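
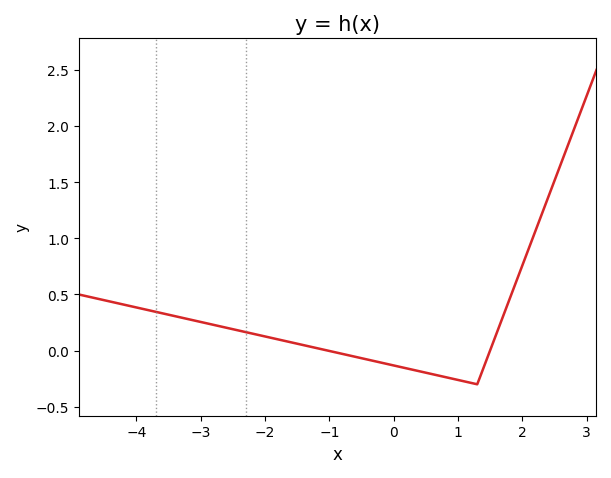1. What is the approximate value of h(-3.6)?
0.35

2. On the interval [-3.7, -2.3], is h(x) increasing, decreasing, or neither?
decreasing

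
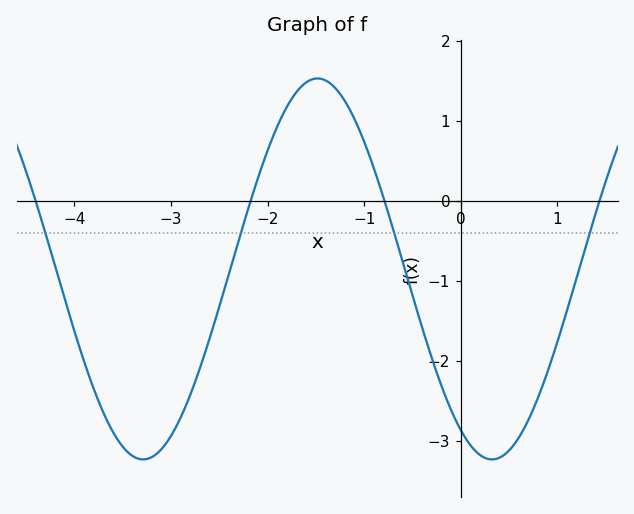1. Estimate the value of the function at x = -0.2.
-2.3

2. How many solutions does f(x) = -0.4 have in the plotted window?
4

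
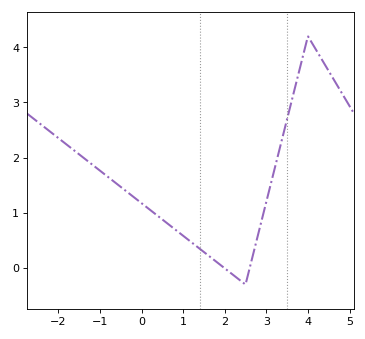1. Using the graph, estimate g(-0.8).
1.65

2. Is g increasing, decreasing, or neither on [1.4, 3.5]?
neither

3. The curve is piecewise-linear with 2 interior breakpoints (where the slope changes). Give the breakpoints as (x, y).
(2.5, -0.3); (4, 4.2)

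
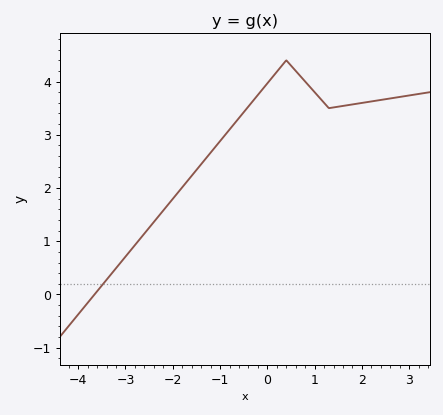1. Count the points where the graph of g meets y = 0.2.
1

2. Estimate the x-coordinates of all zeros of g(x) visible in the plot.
-3.65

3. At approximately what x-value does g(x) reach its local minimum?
1.3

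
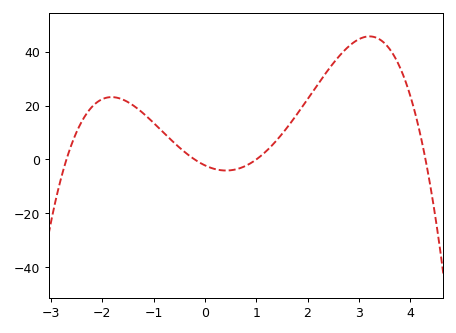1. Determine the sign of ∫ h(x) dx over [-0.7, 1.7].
positive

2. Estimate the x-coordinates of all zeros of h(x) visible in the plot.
-2.7, -0.2, 1, 4.3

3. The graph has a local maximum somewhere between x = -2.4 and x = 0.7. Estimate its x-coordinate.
-1.82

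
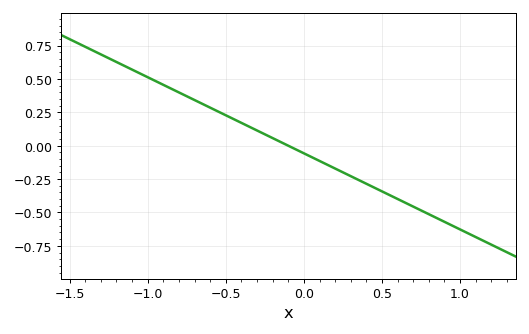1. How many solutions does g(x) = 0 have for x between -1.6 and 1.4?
1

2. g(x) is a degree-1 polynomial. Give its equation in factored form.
y = -0.57(x + 0.1)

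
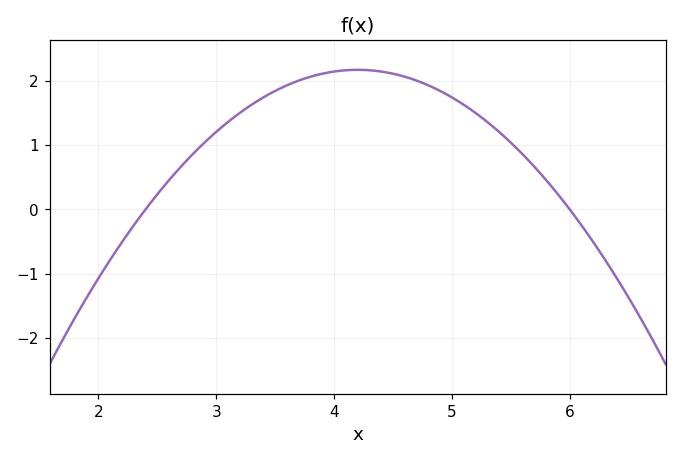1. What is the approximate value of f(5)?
1.7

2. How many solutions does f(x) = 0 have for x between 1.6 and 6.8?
2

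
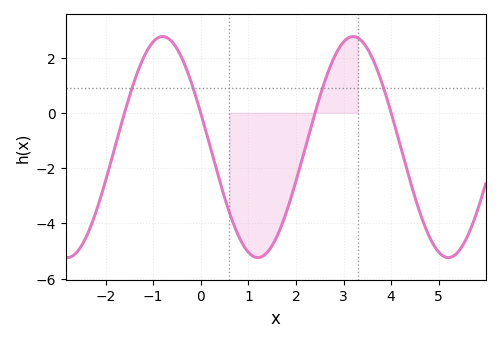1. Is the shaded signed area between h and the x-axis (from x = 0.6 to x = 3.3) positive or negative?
negative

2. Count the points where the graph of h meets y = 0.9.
4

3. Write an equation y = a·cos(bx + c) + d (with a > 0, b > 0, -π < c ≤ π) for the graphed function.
y = 4cos(1.6x + 1.3) - 1.24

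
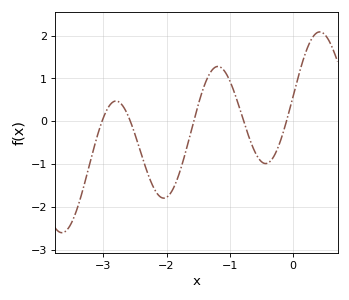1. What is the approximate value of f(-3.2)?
-0.893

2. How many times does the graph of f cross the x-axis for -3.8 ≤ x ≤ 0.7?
5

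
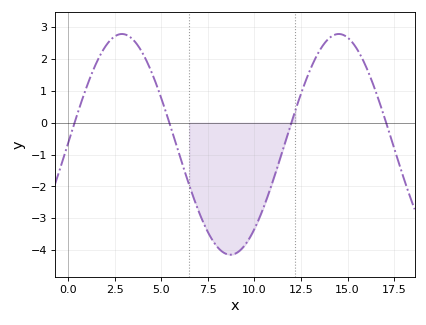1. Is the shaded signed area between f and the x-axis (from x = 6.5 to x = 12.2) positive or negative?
negative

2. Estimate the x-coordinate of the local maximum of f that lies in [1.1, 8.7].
2.89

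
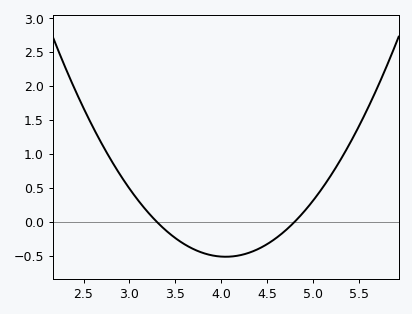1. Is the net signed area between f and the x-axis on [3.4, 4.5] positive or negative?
negative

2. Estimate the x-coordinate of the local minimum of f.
4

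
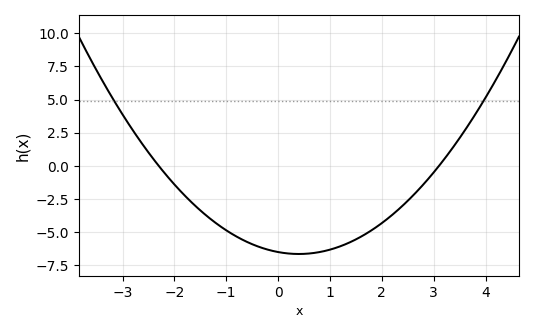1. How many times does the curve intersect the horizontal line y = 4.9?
2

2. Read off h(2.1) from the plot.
-4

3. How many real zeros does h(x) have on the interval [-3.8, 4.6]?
2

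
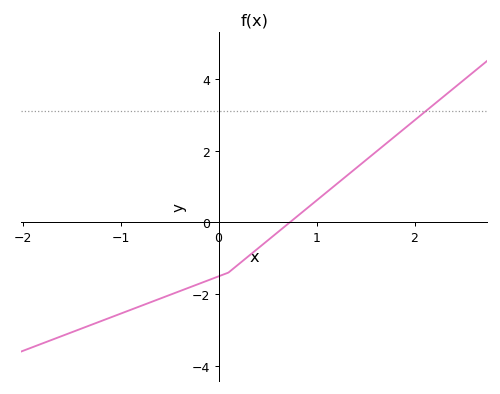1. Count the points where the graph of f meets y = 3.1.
1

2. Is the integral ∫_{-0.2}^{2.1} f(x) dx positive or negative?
positive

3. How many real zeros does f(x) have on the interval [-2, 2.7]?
1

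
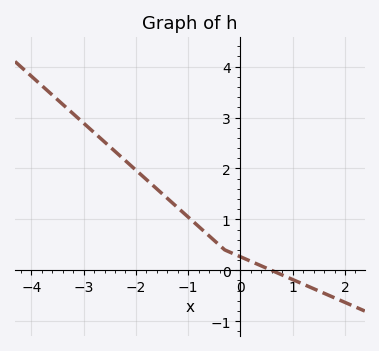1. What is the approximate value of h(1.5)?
-0.4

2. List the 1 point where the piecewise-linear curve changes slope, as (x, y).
(-0.3, 0.4)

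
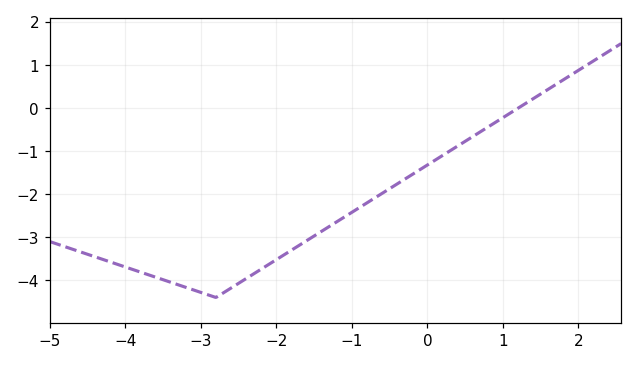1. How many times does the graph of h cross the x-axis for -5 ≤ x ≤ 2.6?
1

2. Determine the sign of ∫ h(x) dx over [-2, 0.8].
negative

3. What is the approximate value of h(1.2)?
0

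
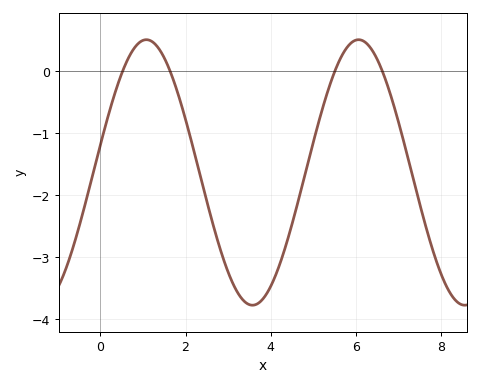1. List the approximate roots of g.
0.6, 1.6, 5.6, 6.6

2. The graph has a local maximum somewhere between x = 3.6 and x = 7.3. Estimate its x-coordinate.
6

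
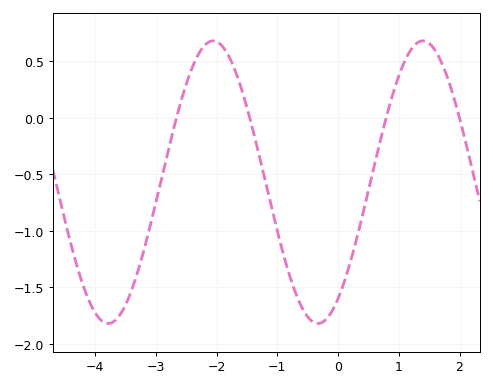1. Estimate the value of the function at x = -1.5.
0.091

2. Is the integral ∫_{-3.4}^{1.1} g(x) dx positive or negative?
negative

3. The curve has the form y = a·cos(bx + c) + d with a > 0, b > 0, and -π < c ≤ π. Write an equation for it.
y = 1.25cos(1.82x - 2.54) - 0.57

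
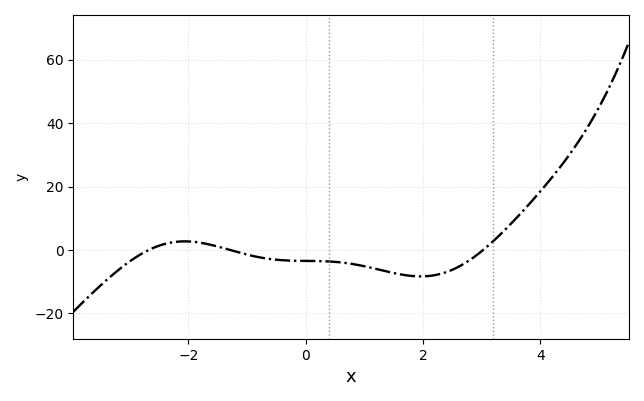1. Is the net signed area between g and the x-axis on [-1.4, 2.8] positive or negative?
negative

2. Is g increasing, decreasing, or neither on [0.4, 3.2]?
neither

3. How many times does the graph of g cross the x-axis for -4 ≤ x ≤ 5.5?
3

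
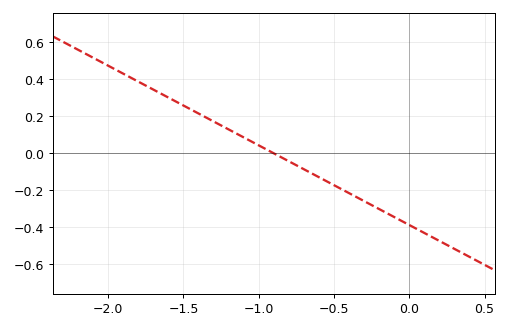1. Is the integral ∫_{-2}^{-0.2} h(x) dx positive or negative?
positive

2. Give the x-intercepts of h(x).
-0.9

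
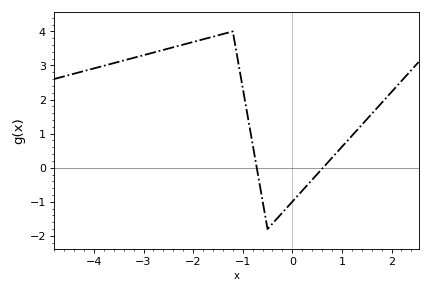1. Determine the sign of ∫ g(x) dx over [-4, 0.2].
positive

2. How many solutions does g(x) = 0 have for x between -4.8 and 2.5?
2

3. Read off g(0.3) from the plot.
-0.513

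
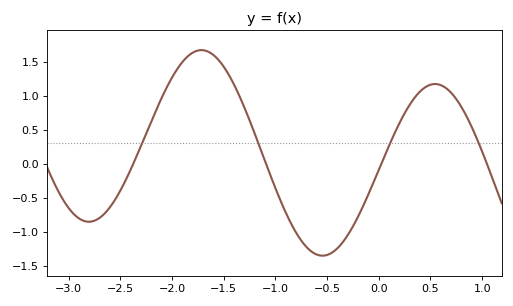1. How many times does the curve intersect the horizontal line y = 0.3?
4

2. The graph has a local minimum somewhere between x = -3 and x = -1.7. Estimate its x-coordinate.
-2.8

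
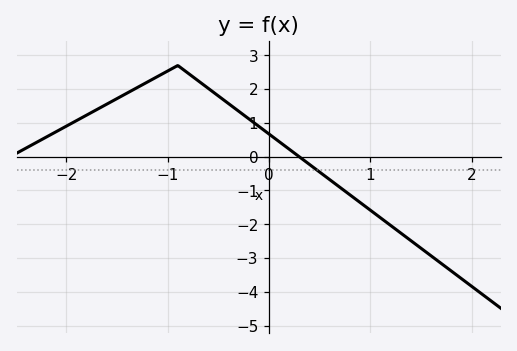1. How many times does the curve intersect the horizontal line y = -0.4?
1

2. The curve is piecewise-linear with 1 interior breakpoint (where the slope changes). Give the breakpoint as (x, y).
(-0.9, 2.7)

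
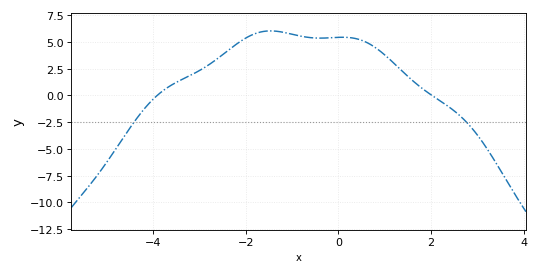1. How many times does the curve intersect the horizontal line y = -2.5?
2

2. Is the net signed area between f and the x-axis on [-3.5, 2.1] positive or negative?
positive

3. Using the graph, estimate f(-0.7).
5.45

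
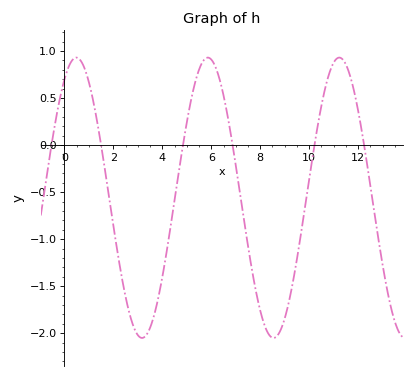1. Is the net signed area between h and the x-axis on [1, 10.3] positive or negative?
negative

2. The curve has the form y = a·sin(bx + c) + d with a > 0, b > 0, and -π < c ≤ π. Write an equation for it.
y = 1.49sin(1.17x + 1) - 0.56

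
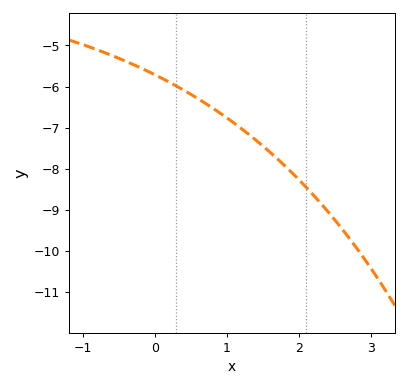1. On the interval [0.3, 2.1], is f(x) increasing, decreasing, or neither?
decreasing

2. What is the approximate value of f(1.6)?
-7.6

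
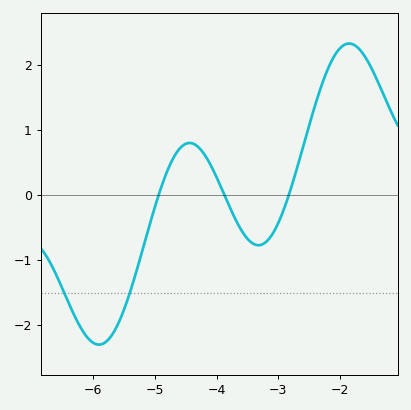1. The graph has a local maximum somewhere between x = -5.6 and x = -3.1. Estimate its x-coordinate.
-4.4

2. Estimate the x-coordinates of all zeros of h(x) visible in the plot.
-4.9, -3.9, -2.8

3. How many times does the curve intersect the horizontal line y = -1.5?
2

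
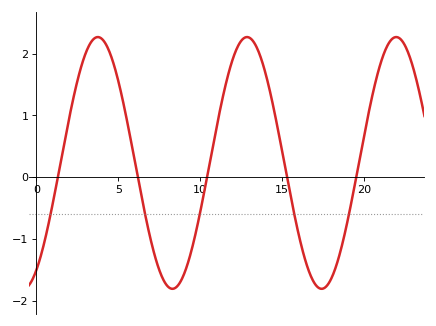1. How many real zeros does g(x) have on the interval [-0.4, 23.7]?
5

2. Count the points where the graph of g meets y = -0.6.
5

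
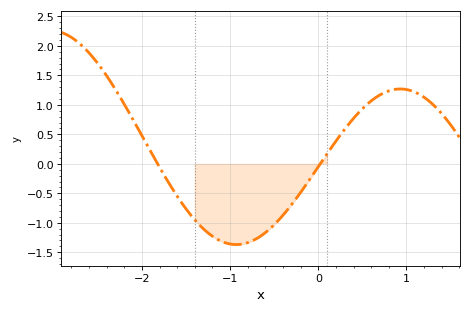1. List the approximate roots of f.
-1.8, 0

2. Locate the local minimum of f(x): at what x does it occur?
-0.9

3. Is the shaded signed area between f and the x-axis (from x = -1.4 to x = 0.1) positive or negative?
negative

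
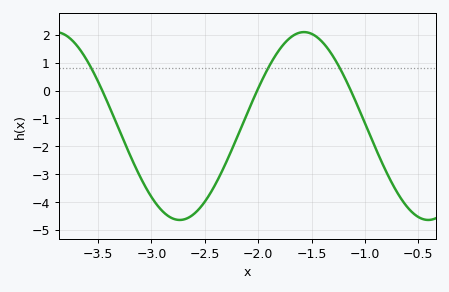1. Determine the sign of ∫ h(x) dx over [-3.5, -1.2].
negative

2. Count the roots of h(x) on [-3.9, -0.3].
3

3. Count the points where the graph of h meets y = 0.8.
3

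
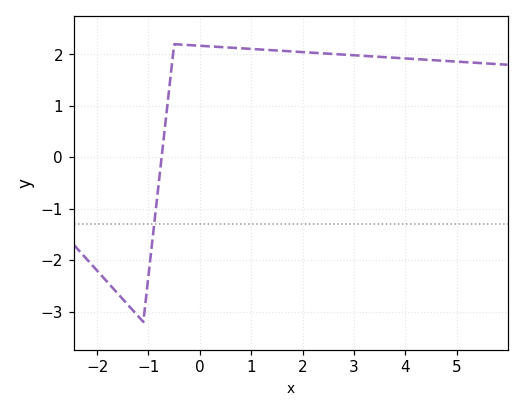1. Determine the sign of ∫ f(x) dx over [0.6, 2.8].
positive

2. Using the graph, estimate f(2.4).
2.02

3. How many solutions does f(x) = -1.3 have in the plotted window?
1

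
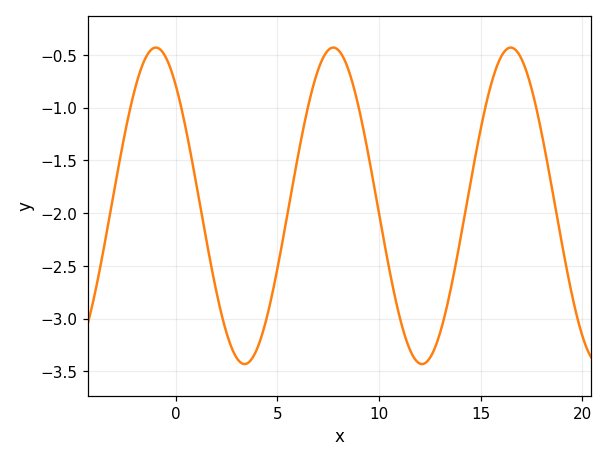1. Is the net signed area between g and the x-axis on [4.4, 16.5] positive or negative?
negative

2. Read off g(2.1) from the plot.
-2.85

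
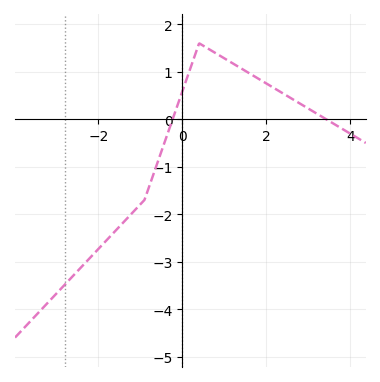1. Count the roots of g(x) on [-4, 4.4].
2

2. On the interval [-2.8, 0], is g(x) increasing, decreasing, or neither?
increasing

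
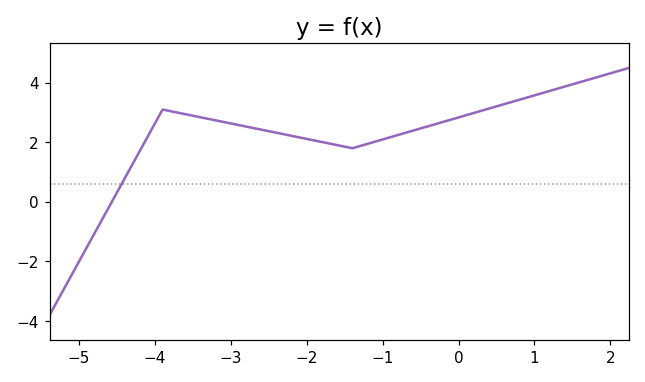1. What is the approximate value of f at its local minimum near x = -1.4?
1.8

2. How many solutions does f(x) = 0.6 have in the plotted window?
1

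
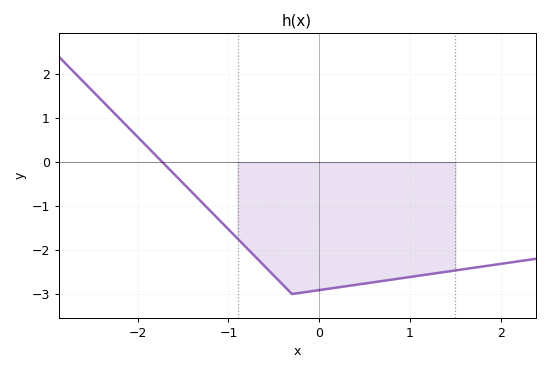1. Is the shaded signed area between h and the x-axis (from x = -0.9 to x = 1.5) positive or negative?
negative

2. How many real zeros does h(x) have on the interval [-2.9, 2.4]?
1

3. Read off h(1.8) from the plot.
-2.4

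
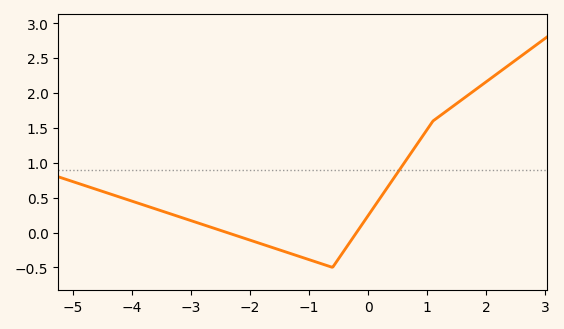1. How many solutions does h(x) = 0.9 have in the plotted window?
1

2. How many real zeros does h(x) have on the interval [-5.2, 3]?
2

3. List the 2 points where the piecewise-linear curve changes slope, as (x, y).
(-0.6, -0.5); (1.1, 1.6)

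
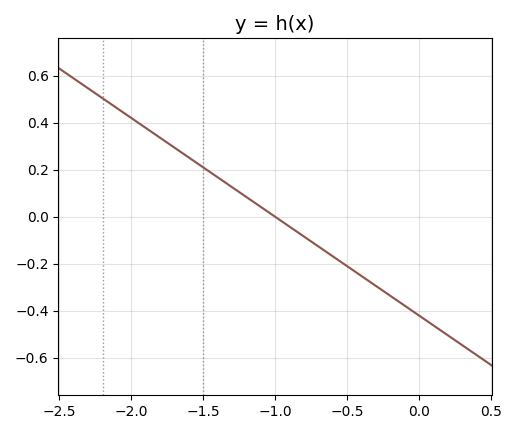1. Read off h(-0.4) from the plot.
-0.252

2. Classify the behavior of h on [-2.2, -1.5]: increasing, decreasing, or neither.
decreasing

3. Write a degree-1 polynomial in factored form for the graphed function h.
y = -0.42(x + 1)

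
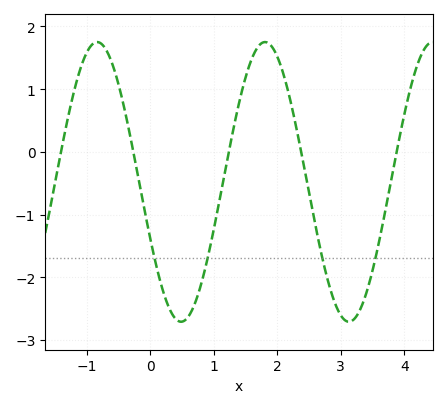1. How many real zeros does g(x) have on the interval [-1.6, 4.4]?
5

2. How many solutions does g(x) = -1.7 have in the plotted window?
4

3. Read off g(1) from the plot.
-1.2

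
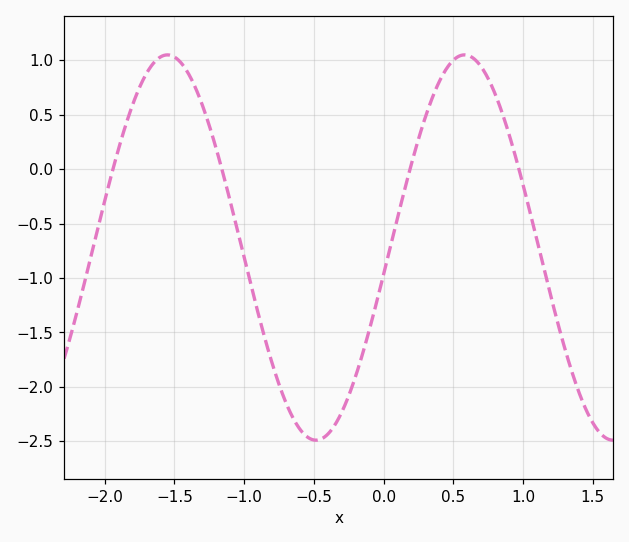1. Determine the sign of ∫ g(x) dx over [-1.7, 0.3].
negative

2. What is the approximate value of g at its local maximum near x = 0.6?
1.05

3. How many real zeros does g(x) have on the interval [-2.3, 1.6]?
4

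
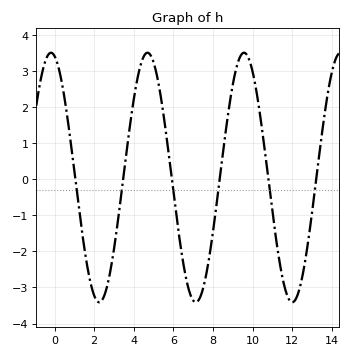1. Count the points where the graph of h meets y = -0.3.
6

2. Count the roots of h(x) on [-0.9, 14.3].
6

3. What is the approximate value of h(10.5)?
1.3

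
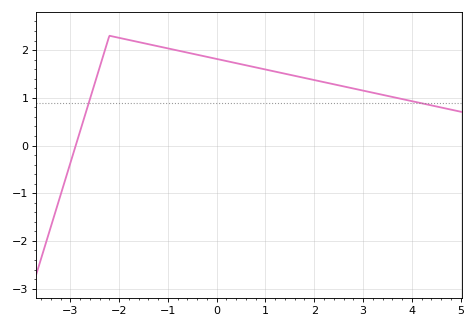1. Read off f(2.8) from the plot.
1.19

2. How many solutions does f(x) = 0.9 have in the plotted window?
2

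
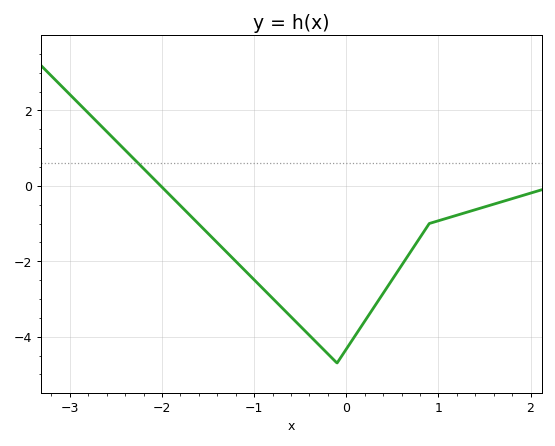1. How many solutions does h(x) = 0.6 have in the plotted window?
1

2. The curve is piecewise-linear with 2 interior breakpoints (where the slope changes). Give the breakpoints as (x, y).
(-0.1, -4.7); (0.9, -1)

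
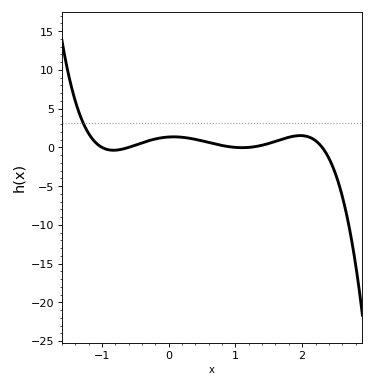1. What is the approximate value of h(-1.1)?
0.5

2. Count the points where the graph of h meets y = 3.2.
1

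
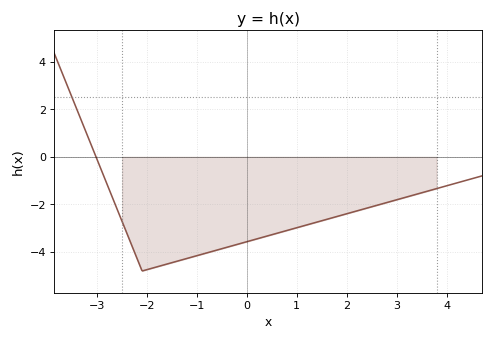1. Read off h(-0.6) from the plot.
-3.92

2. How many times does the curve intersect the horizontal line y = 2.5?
1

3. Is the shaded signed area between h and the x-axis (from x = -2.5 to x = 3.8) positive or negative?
negative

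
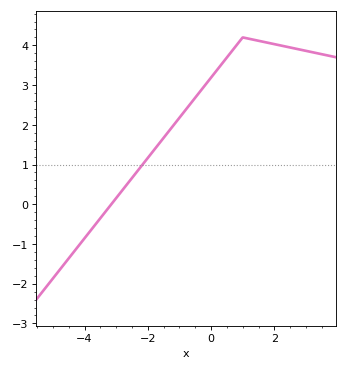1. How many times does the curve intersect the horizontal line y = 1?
1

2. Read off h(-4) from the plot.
-0.858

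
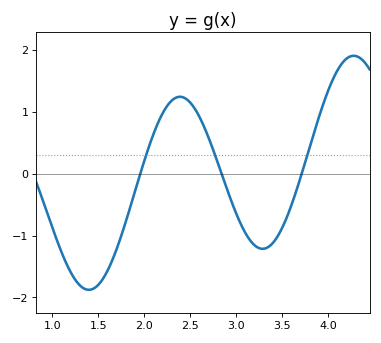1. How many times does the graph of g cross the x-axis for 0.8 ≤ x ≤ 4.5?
3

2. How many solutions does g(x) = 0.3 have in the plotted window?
3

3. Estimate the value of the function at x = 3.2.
-1.16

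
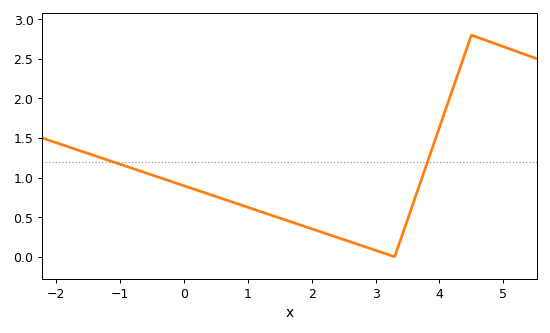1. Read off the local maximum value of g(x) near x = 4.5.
2.8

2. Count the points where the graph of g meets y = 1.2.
2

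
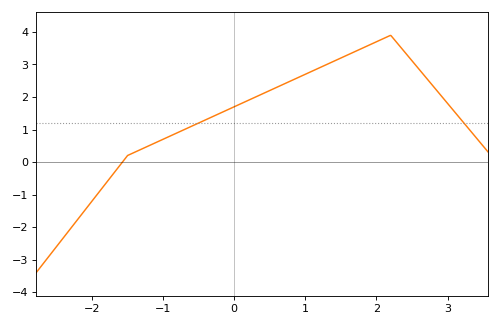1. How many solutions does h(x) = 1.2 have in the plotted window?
2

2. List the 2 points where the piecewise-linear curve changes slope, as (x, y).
(-1.5, 0.2); (2.2, 3.9)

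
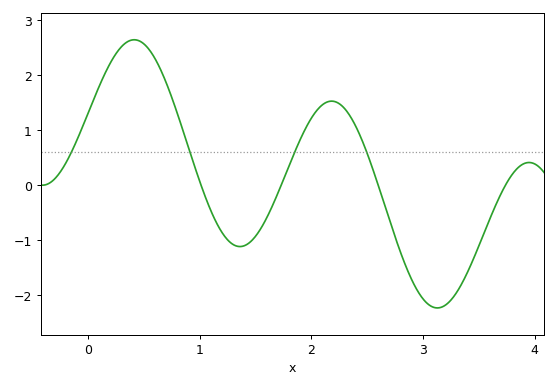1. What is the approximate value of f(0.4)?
2.6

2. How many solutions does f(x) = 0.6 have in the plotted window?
4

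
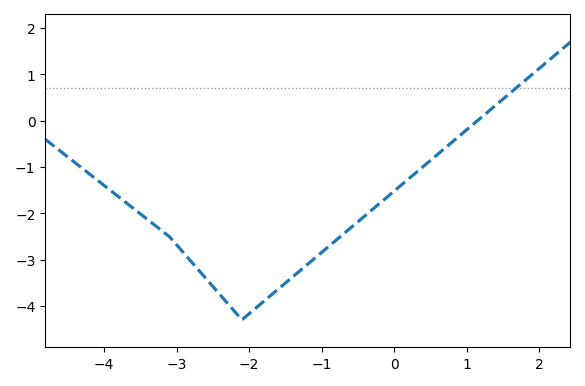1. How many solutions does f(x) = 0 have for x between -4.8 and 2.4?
1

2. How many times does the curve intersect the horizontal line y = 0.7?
1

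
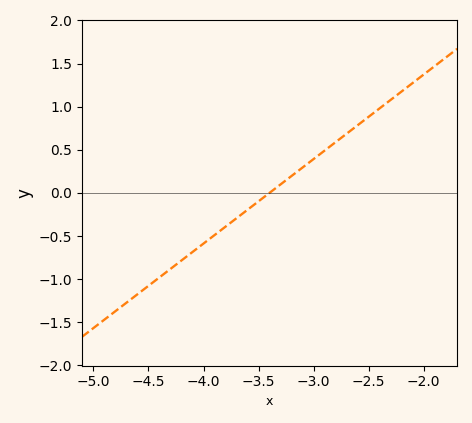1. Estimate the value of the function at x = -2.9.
0.5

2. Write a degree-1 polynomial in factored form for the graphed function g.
y = 0.98(x + 3.4)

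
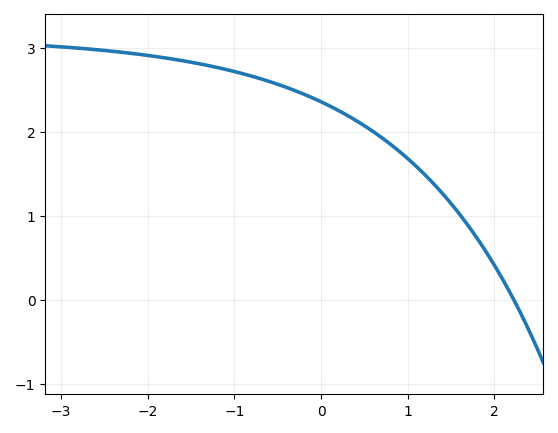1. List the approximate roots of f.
2.23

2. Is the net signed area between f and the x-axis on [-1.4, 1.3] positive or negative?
positive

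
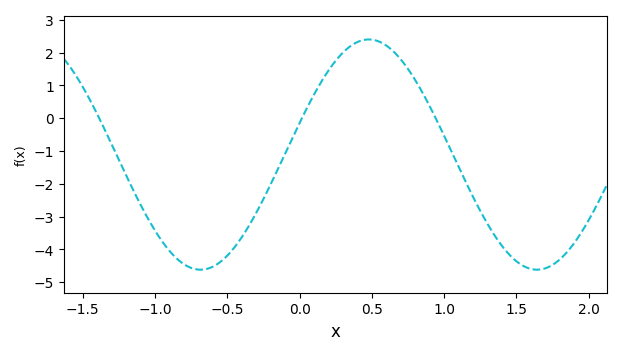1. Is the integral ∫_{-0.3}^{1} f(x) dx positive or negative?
positive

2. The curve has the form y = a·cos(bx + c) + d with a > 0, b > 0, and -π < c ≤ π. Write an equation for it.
y = 3.51cos(2.7x - 1.29) - 1.11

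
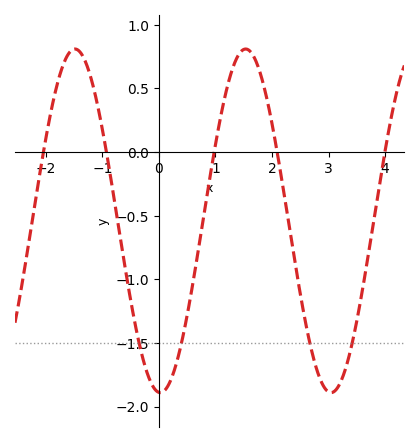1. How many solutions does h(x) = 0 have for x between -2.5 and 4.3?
5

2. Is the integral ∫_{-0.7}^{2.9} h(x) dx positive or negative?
negative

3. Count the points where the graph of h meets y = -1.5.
4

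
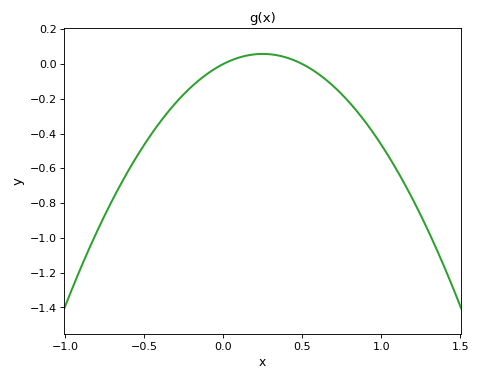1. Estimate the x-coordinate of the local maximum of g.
0.25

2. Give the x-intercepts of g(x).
0, 0.5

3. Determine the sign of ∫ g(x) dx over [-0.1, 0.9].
negative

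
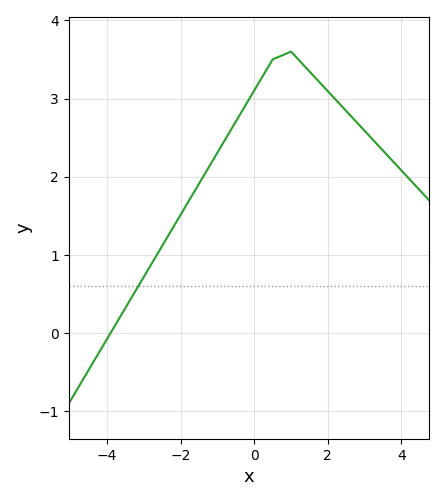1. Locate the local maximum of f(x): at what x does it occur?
1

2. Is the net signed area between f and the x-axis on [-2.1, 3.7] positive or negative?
positive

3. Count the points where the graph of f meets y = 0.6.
1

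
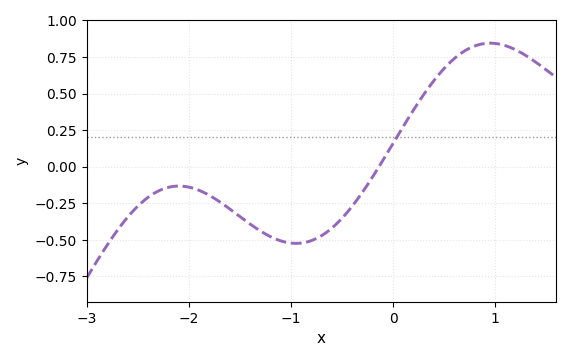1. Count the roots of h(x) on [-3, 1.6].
1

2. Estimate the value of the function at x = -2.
-0.14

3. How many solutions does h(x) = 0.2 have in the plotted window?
1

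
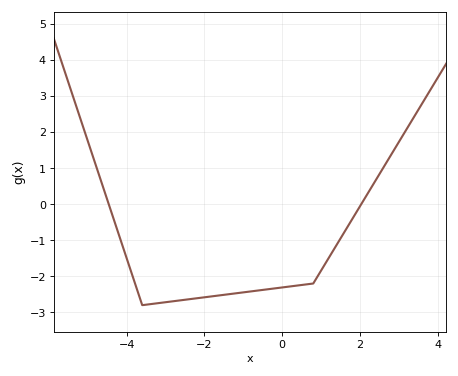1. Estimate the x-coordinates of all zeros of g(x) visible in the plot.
-4.46, 2.03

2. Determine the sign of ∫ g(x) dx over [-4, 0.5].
negative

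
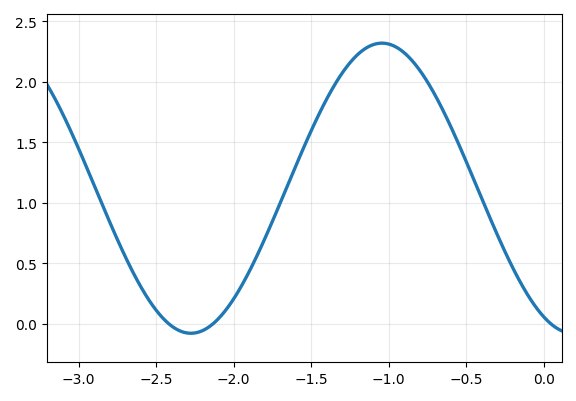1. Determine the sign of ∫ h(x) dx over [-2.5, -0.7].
positive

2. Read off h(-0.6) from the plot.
1.63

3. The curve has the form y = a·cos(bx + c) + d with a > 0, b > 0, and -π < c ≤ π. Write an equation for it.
y = 1.2cos(2.55x + 2.66) + 1.12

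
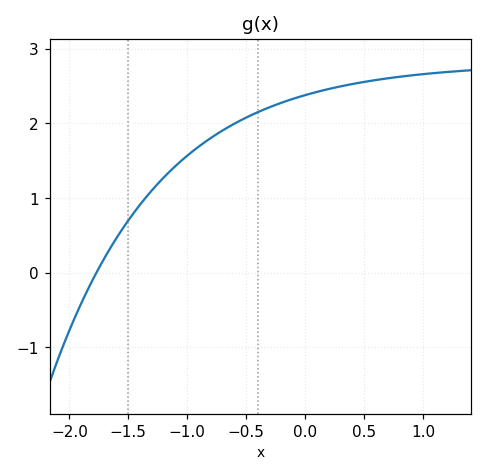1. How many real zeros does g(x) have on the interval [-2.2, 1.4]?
1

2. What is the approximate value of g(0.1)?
2.42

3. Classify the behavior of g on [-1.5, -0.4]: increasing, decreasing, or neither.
increasing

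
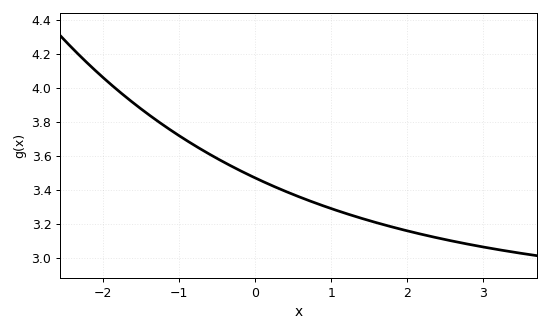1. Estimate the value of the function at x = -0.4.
3.56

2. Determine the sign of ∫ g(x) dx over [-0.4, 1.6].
positive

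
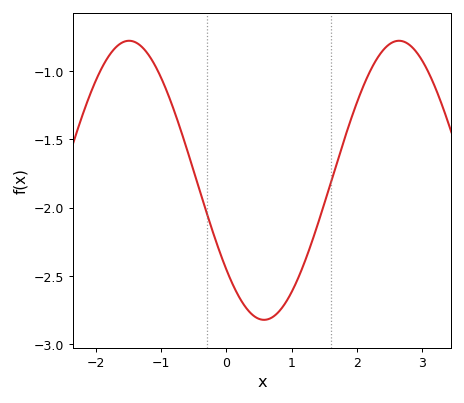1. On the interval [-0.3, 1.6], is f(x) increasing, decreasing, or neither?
neither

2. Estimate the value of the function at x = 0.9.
-2.7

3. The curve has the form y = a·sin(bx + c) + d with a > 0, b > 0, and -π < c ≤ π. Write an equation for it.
y = 1.02sin(1.5x - 2.5) - 1.8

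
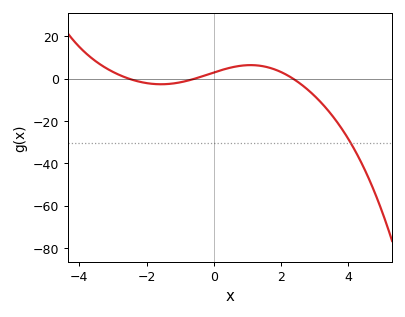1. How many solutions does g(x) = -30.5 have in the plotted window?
1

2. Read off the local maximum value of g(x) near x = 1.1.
6.33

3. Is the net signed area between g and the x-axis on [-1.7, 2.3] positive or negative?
positive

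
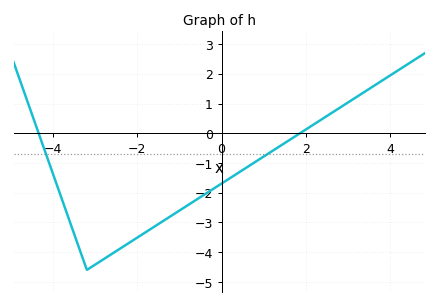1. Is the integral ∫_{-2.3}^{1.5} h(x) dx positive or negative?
negative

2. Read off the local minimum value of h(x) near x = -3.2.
-4.6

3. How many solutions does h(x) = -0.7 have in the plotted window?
2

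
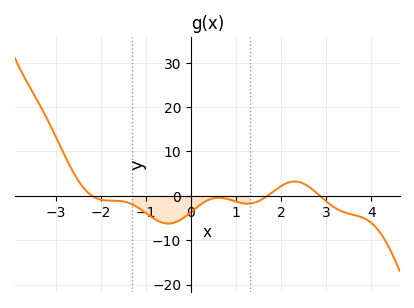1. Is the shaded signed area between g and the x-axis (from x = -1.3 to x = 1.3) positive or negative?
negative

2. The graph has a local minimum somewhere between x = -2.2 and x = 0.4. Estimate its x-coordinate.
-0.502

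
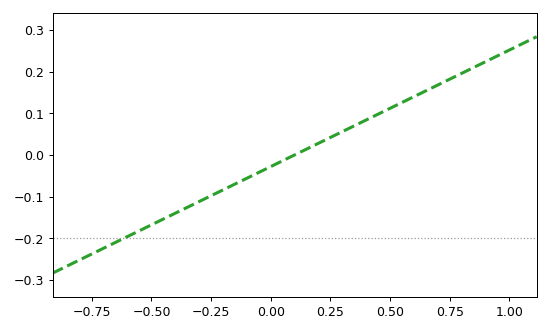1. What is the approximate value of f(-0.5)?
-0.168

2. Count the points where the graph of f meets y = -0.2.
1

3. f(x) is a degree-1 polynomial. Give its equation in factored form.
y = 0.28(x - 0.1)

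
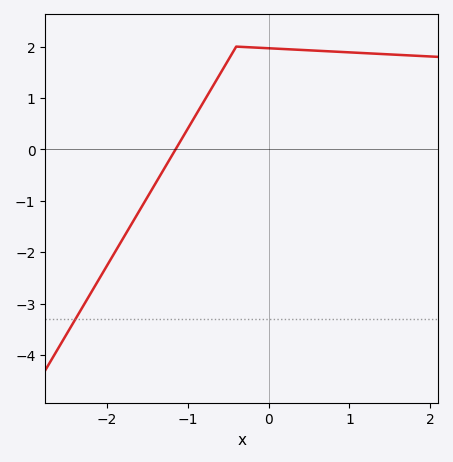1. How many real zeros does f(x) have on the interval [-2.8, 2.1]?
1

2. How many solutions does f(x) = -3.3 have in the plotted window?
1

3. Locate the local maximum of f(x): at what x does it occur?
-0.4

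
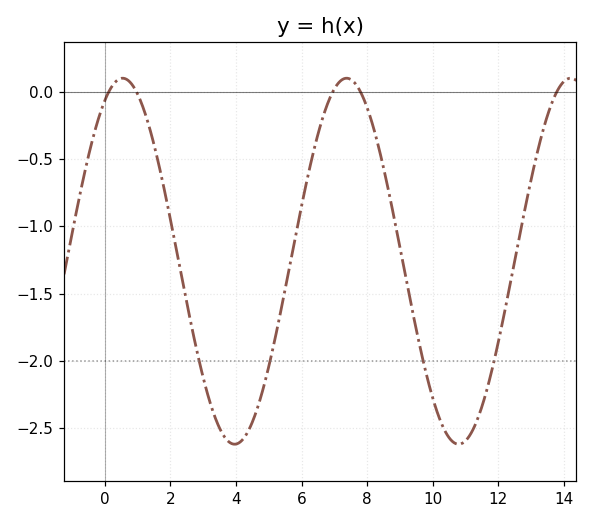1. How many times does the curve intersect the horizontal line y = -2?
4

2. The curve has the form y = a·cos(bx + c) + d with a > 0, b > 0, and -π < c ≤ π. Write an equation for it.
y = 1.36cos(0.92x - 0.5) - 1.26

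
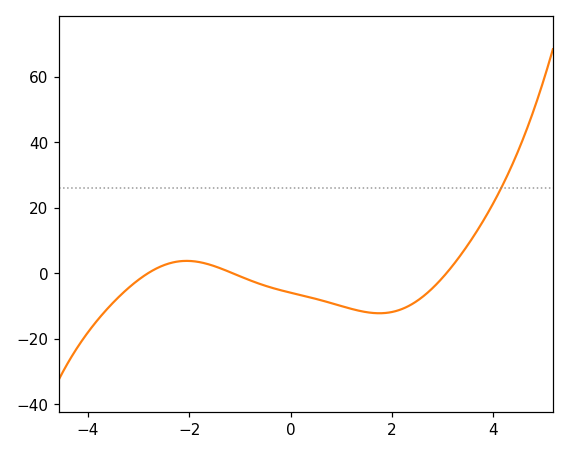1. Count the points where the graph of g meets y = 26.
1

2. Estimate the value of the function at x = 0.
-5.9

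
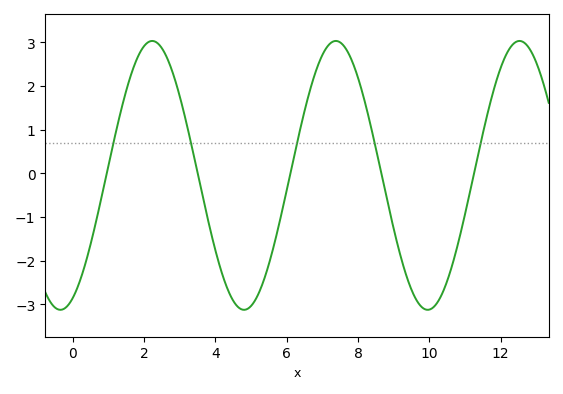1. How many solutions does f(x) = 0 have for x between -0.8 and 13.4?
5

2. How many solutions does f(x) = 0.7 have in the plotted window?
5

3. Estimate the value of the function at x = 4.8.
-3.1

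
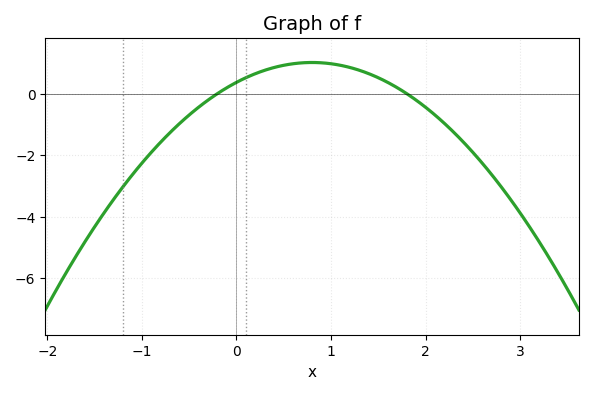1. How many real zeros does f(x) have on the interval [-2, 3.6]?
2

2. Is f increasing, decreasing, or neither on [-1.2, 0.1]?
increasing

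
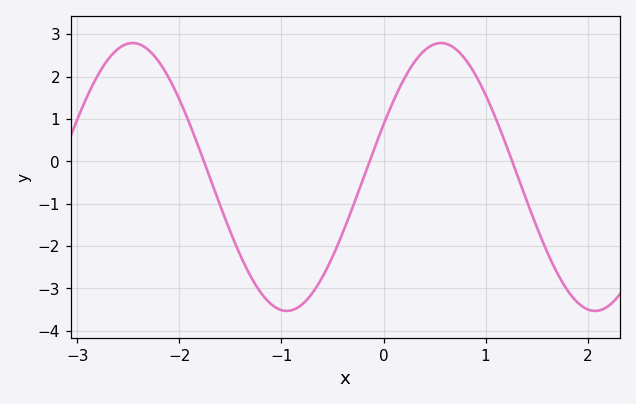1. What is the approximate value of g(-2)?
1.5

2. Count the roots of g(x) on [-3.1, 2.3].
3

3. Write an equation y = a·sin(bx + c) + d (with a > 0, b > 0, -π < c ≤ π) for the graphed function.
y = 3.16sin(2.1x + 0.4) - 0.37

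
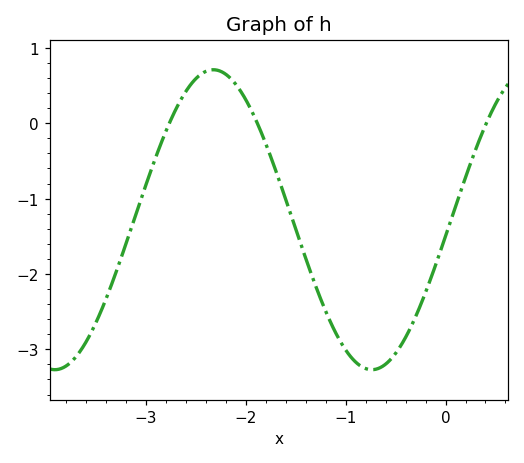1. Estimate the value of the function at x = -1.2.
-2.5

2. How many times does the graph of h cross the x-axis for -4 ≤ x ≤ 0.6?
3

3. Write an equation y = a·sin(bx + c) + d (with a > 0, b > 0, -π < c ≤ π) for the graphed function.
y = 1.99sin(2x - 0.11) - 1.28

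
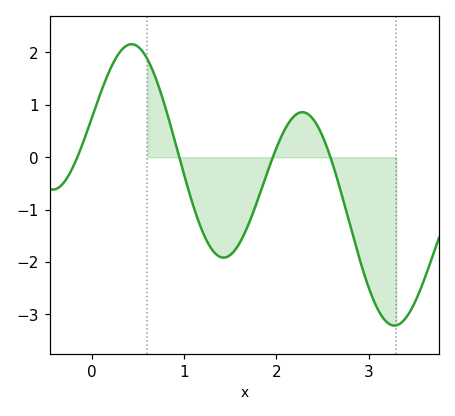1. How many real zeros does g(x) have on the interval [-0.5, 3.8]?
4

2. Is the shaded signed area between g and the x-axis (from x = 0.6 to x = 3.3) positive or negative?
negative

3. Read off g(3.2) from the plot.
-3.2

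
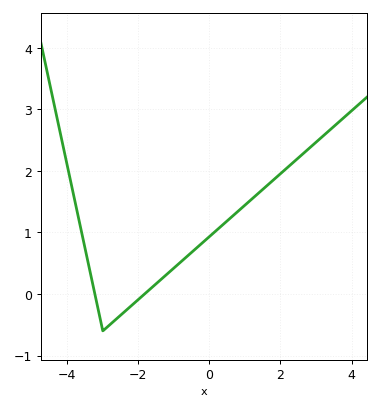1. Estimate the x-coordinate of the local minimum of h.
-3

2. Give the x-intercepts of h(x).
-3.22, -1.83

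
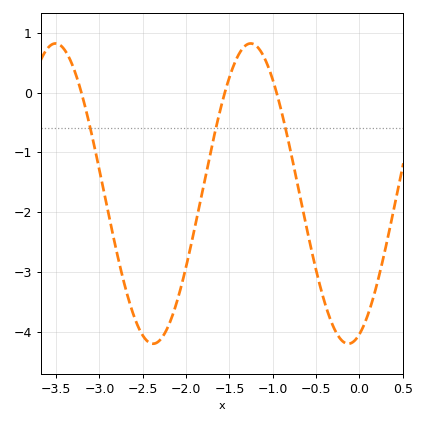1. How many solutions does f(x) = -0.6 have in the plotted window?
3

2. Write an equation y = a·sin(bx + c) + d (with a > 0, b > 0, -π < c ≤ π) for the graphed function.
y = 2.51sin(2.79x - 1.21) - 1.69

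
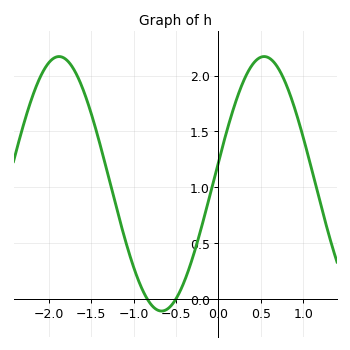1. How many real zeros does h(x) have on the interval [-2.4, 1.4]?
2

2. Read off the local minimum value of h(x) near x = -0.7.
-0.11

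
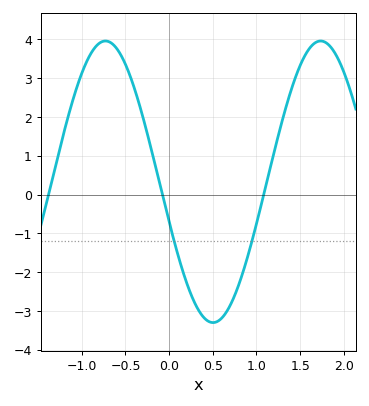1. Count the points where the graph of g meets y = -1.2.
2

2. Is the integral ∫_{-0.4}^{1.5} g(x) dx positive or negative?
negative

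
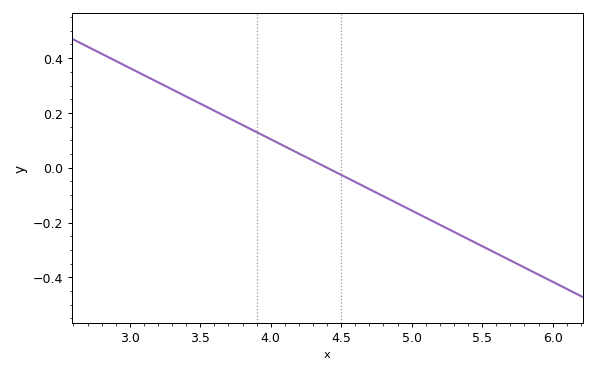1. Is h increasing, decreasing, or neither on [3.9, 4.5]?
decreasing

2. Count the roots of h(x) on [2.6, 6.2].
1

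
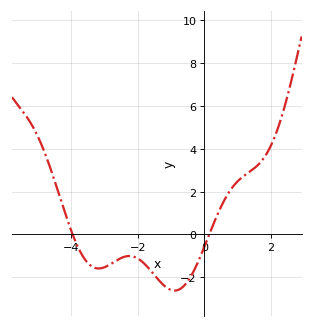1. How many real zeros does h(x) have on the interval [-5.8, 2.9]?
2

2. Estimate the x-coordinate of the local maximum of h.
-2.26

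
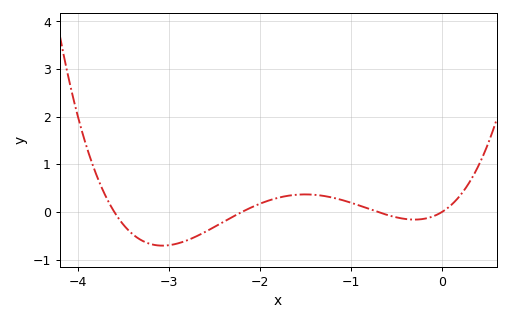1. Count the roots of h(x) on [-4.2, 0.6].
4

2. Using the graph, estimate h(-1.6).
0.4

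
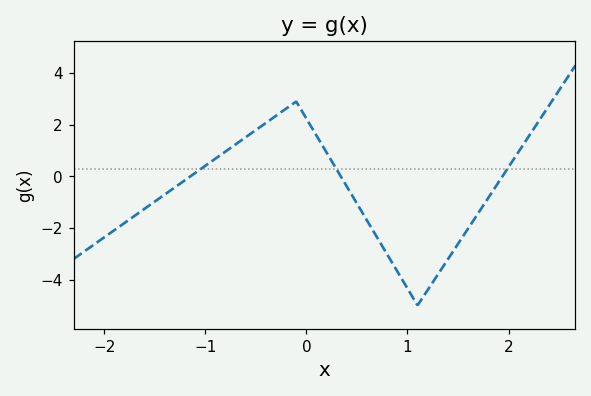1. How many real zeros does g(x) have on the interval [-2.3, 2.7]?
3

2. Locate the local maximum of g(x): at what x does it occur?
-0.1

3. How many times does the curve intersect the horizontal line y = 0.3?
3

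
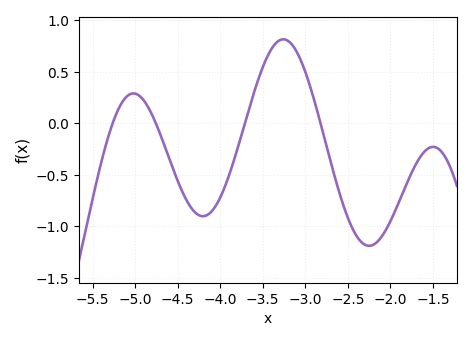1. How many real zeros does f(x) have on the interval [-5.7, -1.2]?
4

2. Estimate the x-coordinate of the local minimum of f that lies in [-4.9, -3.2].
-4.2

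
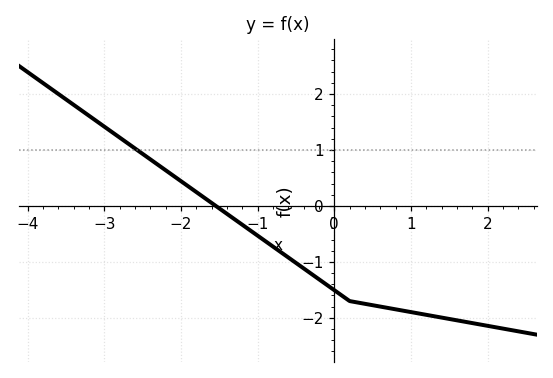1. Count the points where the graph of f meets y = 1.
1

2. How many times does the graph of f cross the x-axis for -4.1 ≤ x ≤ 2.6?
1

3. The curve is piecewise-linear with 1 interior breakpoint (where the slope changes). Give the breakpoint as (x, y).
(0.2, -1.7)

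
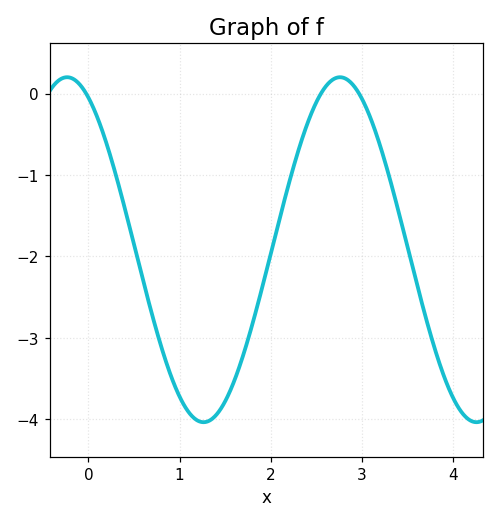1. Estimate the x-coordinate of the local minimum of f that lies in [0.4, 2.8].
1.26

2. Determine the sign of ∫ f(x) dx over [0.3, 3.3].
negative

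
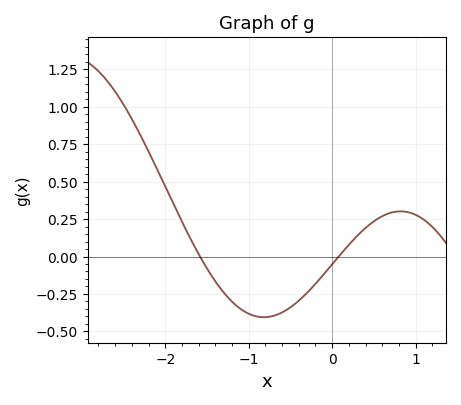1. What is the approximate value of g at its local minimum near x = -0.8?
-0.4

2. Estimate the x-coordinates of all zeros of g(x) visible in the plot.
-1.6, 0.1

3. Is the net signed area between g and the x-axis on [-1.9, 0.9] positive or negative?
negative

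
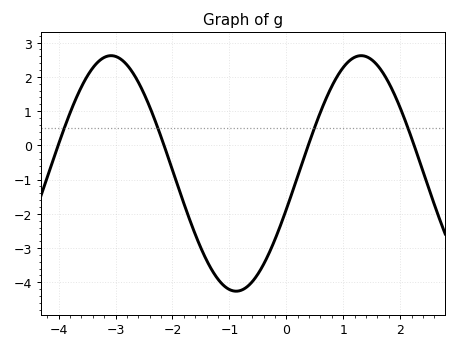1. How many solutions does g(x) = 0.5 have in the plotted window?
4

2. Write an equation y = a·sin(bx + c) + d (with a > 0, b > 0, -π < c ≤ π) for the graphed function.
y = 3.44sin(1.4x - 0.31) - 0.82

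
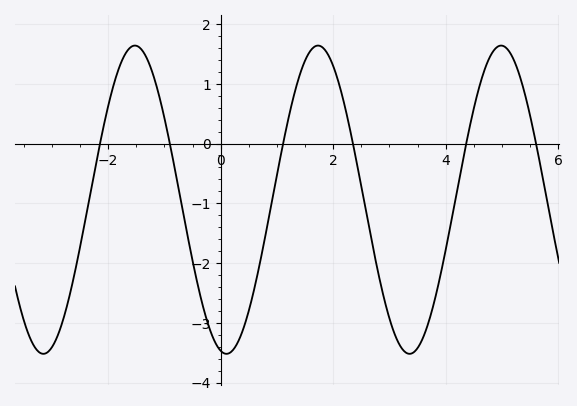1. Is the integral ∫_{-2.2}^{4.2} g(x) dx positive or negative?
negative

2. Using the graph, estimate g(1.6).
1.6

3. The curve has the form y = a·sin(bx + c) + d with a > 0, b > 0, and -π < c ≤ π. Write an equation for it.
y = 2.58sin(1.9x - 1.8) - 0.94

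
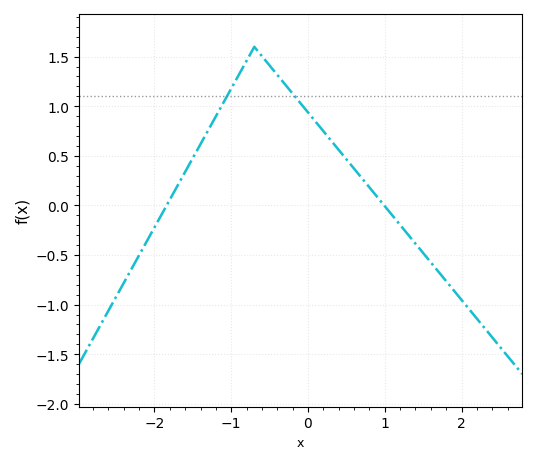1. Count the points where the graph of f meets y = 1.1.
2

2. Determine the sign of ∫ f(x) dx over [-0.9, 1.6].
positive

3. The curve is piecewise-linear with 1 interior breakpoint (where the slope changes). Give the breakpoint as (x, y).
(-0.7, 1.6)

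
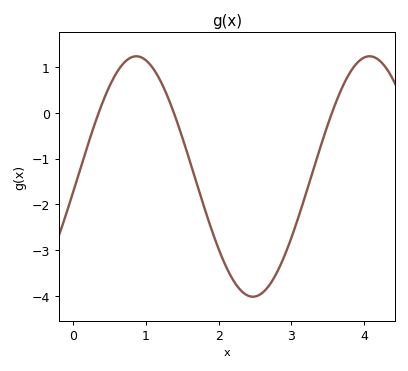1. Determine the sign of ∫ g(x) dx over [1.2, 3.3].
negative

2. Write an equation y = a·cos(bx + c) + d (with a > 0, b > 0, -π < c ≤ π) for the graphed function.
y = 2.63cos(2x - 1.7) - 1.39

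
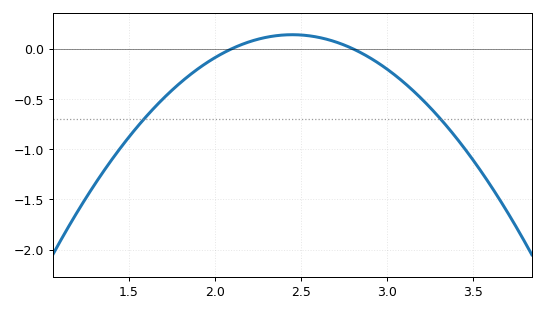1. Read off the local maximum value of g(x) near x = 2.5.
0.15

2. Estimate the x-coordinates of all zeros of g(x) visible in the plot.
2.1, 2.8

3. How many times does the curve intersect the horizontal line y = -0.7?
2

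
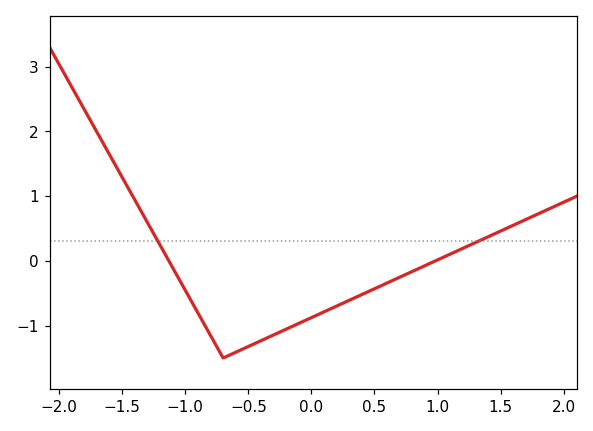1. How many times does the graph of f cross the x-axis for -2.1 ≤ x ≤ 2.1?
2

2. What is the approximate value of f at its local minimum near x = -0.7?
-1.5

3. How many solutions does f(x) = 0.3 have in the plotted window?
2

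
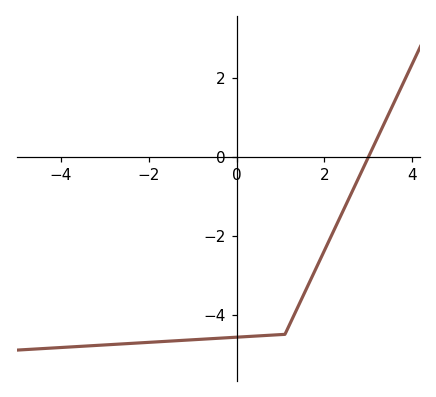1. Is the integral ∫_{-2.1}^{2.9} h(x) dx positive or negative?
negative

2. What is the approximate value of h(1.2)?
-4.2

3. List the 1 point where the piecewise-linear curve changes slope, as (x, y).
(1.1, -4.5)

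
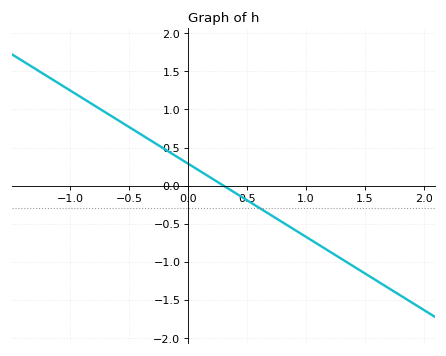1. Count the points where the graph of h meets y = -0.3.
1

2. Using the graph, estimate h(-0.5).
0.75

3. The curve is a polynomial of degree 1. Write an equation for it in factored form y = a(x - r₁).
y = -0.96(x - 0.3)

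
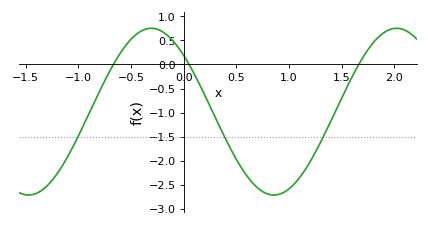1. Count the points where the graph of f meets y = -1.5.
3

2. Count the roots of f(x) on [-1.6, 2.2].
3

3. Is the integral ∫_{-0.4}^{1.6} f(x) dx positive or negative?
negative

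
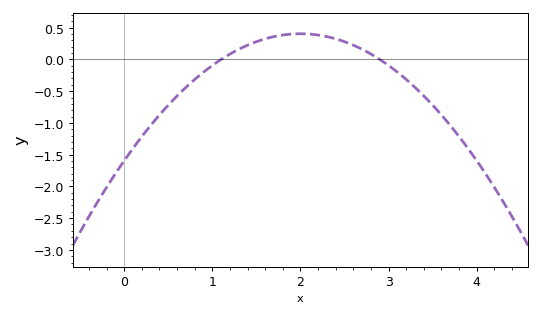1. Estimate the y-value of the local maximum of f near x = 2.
0.405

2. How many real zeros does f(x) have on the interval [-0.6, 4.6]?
2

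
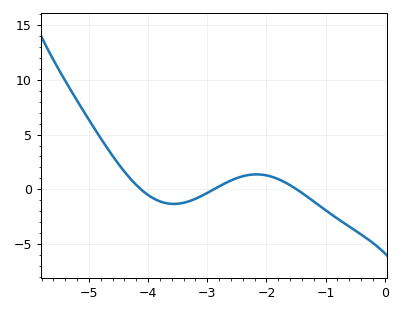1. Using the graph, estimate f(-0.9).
-2.5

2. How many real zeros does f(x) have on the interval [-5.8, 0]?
3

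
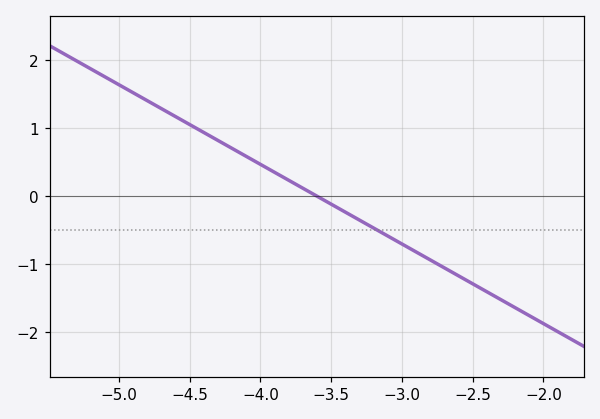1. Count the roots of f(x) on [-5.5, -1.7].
1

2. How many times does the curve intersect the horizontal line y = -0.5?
1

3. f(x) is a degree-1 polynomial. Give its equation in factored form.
y = -1.17(x + 3.6)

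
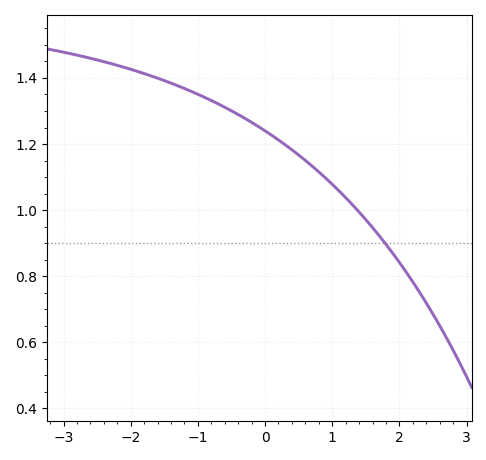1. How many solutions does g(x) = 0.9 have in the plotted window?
1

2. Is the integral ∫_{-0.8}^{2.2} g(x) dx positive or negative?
positive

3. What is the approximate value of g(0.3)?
1.2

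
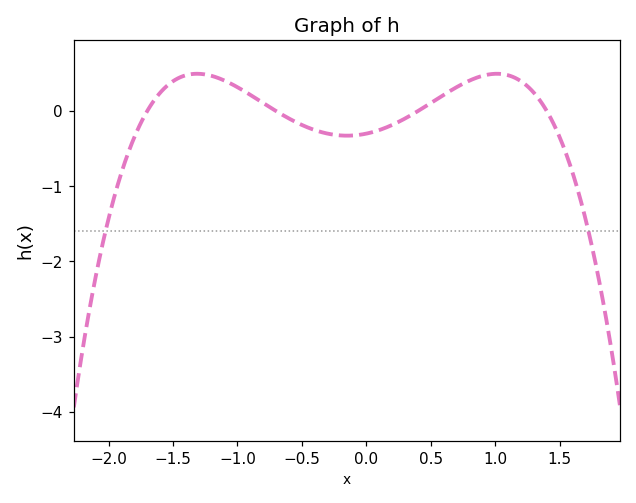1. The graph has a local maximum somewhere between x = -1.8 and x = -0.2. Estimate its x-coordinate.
-1.3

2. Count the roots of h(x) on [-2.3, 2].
4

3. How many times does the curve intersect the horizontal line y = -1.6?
2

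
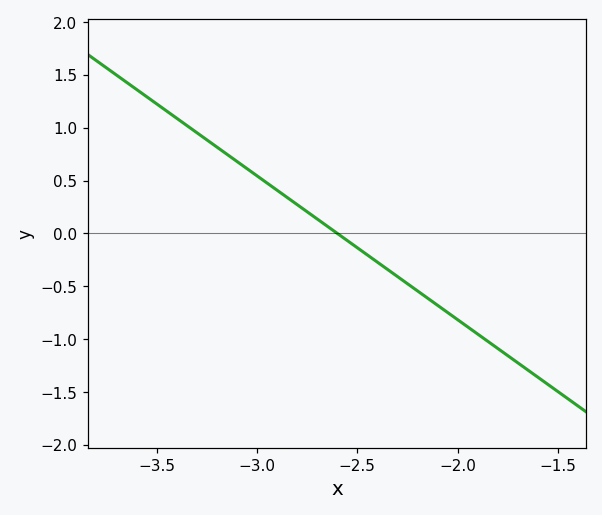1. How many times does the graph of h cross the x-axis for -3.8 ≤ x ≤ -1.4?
1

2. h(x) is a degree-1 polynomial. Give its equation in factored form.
y = -1.36(x + 2.6)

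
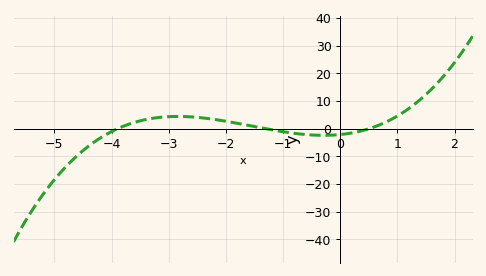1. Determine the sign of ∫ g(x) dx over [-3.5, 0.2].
positive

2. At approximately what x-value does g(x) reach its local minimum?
-0.2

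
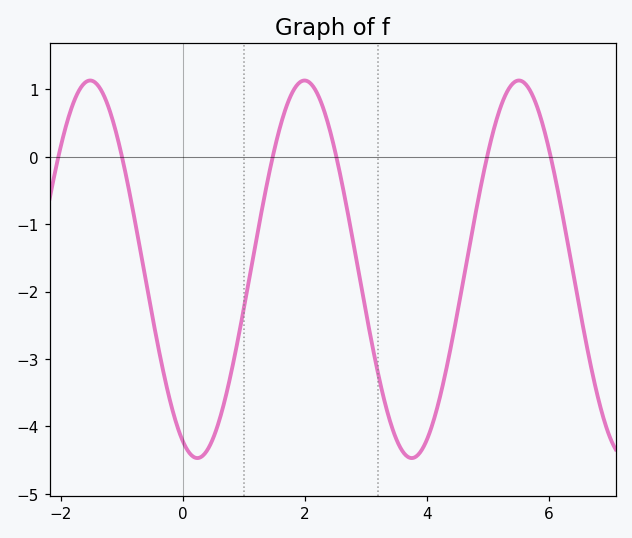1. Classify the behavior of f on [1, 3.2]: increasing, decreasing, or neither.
neither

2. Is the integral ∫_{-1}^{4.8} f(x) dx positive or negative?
negative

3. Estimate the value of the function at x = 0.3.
-4.45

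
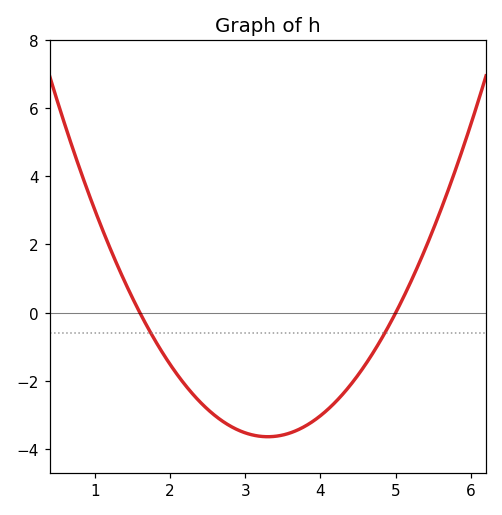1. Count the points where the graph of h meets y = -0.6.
2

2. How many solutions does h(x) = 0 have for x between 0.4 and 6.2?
2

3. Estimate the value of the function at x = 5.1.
0.4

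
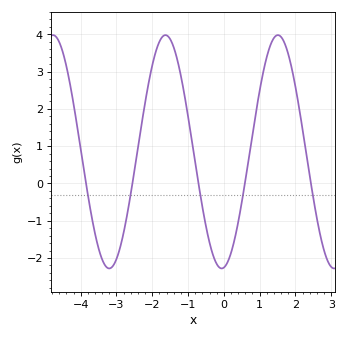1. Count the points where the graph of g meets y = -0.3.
5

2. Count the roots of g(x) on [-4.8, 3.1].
5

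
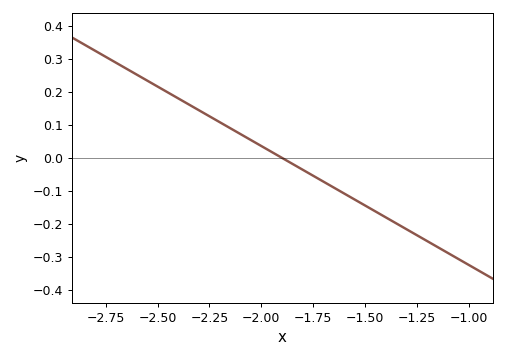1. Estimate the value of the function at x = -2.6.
0.25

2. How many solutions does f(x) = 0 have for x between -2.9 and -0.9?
1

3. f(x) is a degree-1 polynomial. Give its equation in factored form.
y = -0.36(x + 1.9)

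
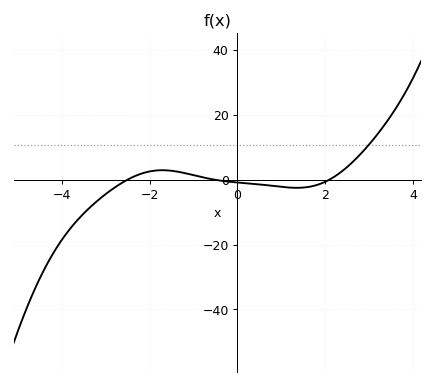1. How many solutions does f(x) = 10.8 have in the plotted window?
1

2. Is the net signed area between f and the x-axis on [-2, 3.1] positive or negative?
positive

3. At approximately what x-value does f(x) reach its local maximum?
-1.71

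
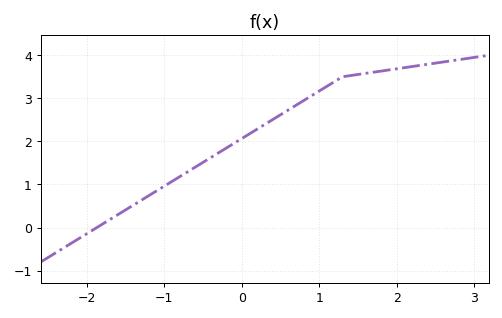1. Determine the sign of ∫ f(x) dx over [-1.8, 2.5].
positive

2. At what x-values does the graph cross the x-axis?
-1.9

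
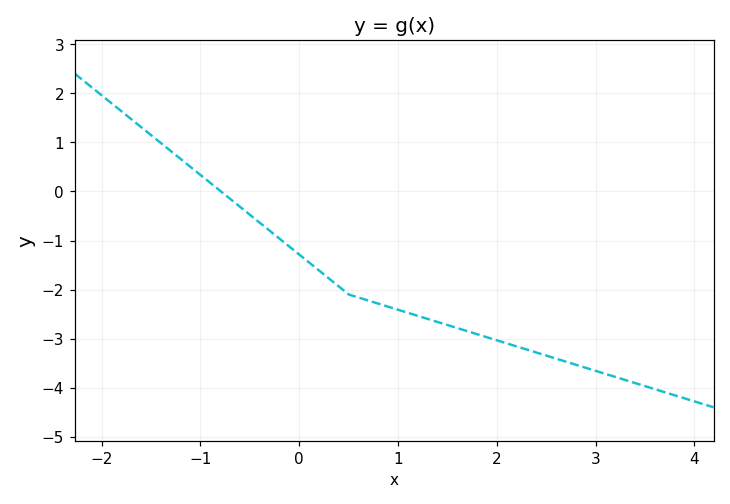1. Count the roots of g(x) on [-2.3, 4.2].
1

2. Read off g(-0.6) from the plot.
-0.3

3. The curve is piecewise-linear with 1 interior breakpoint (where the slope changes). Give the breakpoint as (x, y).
(0.5, -2.1)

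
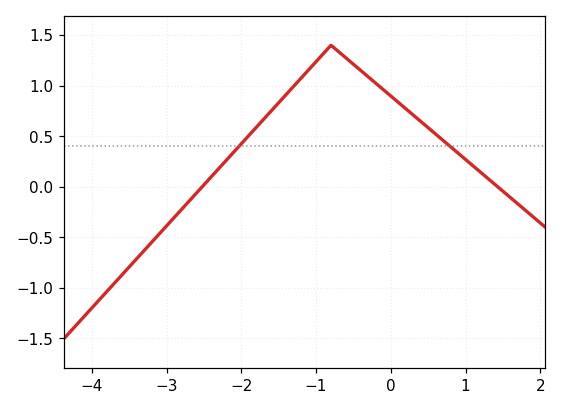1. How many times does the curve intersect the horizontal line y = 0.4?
2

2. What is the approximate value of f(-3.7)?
-0.955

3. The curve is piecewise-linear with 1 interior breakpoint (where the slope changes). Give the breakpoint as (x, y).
(-0.8, 1.4)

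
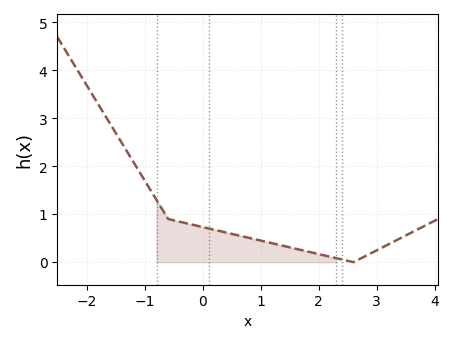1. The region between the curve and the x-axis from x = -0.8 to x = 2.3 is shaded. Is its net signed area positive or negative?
positive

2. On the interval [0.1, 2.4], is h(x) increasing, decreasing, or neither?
decreasing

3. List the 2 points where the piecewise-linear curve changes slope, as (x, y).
(-0.6, 0.9); (2.6, 0)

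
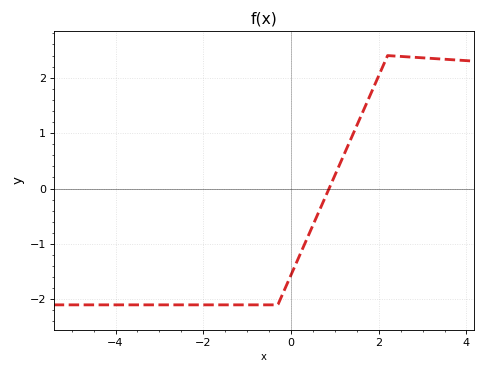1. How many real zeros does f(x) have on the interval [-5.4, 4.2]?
1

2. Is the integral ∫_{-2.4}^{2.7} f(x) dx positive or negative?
negative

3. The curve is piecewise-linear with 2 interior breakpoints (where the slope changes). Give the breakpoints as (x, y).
(-0.3, -2.1); (2.2, 2.4)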